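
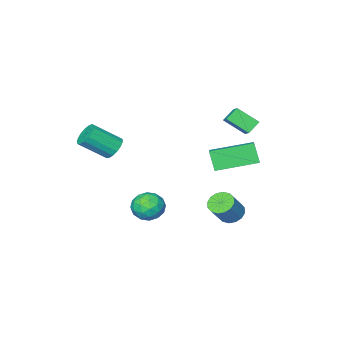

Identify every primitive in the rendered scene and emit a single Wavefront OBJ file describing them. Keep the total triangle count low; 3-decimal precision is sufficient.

v -3.203 2.767 0.969
v -3.842 2.735 1.482
v -2.77 3.601 1.56
v -3.409 3.569 2.073
v -2.551 1.891 1.727
v -3.19 1.859 2.24
v -2.118 2.725 2.318
v -2.757 2.693 2.831
v 2.294 -0.18 0.476
v 2.753 -0.158 -0.025
v 3.886 -0.858 0.983
v 3.426 -0.88 1.484
v 2.792 0.126 0.129
v 3.924 -0.574 1.137
v 2.716 0.34 0.362
v 3.849 -0.36 1.37
v 2.544 0.435 0.622
v 3.677 -0.265 1.63
v 2.315 0.389 0.848
v 3.447 -0.311 1.856
v 2.08 0.213 0.988
v 3.213 -0.487 1.997
v 1.895 -0.054 1.012
v 3.027 -0.754 2.02
v 1.801 -0.349 0.913
v 2.933 -1.049 1.921
v 1.819 -0.606 0.713
v 2.952 -1.306 1.721
v 1.947 -0.765 0.46
v 3.08 -1.465 1.468
v 2.154 -0.79 0.21
v 3.287 -1.49 1.218
v 2.393 -0.675 0.021
v 3.526 -1.375 1.029
v 2.609 -0.447 -0.064
v 3.742 -1.147 0.944
v 0.272 1.154 -3.571
v 0.995 1.492 -3.975
v 1.045 0.008 -3.145
v 1.768 0.346 -3.549
v 1.438 0.743 -2.82
v 0.96 1.451 -3.083
v 1.08 0.049 -4.037
v 0.602 0.757 -4.3
v 1.494 0.809 -4.263
v 1.715 1.237 -3.51
v 0.325 0.263 -3.61
v 0.546 0.691 -2.857
v 0.566 1.423 -3.81
v 1.474 0.077 -3.31
v 1.28 0.31 -2.881
v 1.705 0.508 -3.119
v 0.545 1.399 -3.286
v 0.97 1.598 -3.523
v 1.23 1.157 -2.844
v 1.07 -0.098 -3.597
v 1.495 0.101 -3.834
v 0.335 0.992 -4.001
v 0.76 1.19 -4.239
v 0.81 0.343 -4.276
v 1.284 1.22 -4.217
v 1.738 0.547 -3.967
v 1.334 0.373 -4.254
v 1.053 0.789 -4.408
v 1.413 1.472 -3.775
v 1.868 0.799 -3.525
v 1.674 1.032 -3.096
v 1.393 1.448 -3.25
v 1.707 1.071 -3.944
v 0.172 0.701 -3.595
v 0.627 0.028 -3.345
v 0.647 0.052 -3.87
v 0.366 0.468 -4.024
v 0.302 0.953 -3.153
v 0.756 0.28 -2.903
v 0.987 0.711 -2.712
v 0.706 1.127 -2.866
v 0.333 0.429 -3.176
v -1.709 3.726 -3.476
v -1.366 3.146 -3.623
v -0.548 3.353 -2.531
v -0.891 3.934 -2.384
v -1.193 3.403 -3.801
v -0.375 3.61 -2.709
v -1.159 3.746 -3.892
v -0.341 3.954 -2.8
v -1.272 4.084 -3.872
v -0.454 4.292 -2.78
v -1.502 4.327 -3.745
v -0.684 4.534 -2.653
v -1.787 4.408 -3.547
v -0.97 4.616 -2.455
v -2.052 4.307 -3.329
v -1.234 4.514 -2.237
v -2.225 4.05 -3.151
v -1.407 4.257 -2.059
v -2.259 3.706 -3.06
v -1.441 3.914 -1.968
v -2.146 3.368 -3.08
v -1.328 3.576 -1.988
v -1.916 3.126 -3.207
v -1.098 3.333 -2.115
v -1.63 3.044 -3.405
v -0.813 3.252 -2.313
v -3.909 3.013 -1.057
v -3.998 2.441 -0.017
v -3.367 3.718 -0.622
v -3.456 3.146 0.417
v -2.084 1.894 -1.517
v -2.173 1.322 -0.478
v -1.542 2.599 -1.083
v -1.631 2.027 -0.043
f 2 4 1
f 5 2 1
f 1 4 3
f 3 5 1
f 2 8 4
f 6 2 5
f 6 8 2
f 4 8 3
f 7 5 3
f 3 8 7
f 7 6 5
f 8 6 7
f 10 9 13
f 10 13 11
f 11 13 14
f 11 14 12
f 13 9 15
f 13 15 14
f 14 15 16
f 14 16 12
f 15 9 17
f 15 17 16
f 16 17 18
f 16 18 12
f 17 9 19
f 17 19 18
f 18 19 20
f 18 20 12
f 19 9 21
f 19 21 20
f 20 21 22
f 20 22 12
f 21 9 23
f 21 23 22
f 22 23 24
f 22 24 12
f 23 9 25
f 23 25 24
f 24 25 26
f 24 26 12
f 25 9 27
f 25 27 26
f 26 27 28
f 26 28 12
f 27 9 29
f 27 29 28
f 28 29 30
f 28 30 12
f 29 9 31
f 29 31 30
f 30 31 32
f 30 32 12
f 31 9 33
f 31 33 32
f 32 33 34
f 32 34 12
f 33 9 35
f 33 35 34
f 34 35 36
f 34 36 12
f 35 9 10
f 35 10 36
f 36 10 11
f 36 11 12
f 37 74 53
f 74 48 77
f 53 77 42
f 74 77 53
f 37 53 49
f 53 42 54
f 49 54 38
f 53 54 49
f 37 49 58
f 49 38 59
f 58 59 44
f 49 59 58
f 37 58 70
f 58 44 73
f 70 73 47
f 58 73 70
f 37 70 74
f 70 47 78
f 74 78 48
f 70 78 74
f 38 54 65
f 54 42 68
f 65 68 46
f 54 68 65
f 42 77 55
f 77 48 76
f 55 76 41
f 77 76 55
f 48 78 75
f 78 47 71
f 75 71 39
f 78 71 75
f 47 73 72
f 73 44 60
f 72 60 43
f 73 60 72
f 44 59 64
f 59 38 61
f 64 61 45
f 59 61 64
f 40 66 52
f 66 46 67
f 52 67 41
f 66 67 52
f 40 52 50
f 52 41 51
f 50 51 39
f 52 51 50
f 40 50 57
f 50 39 56
f 57 56 43
f 50 56 57
f 40 57 62
f 57 43 63
f 62 63 45
f 57 63 62
f 40 62 66
f 62 45 69
f 66 69 46
f 62 69 66
f 41 67 55
f 67 46 68
f 55 68 42
f 67 68 55
f 39 51 75
f 51 41 76
f 75 76 48
f 51 76 75
f 43 56 72
f 56 39 71
f 72 71 47
f 56 71 72
f 45 63 64
f 63 43 60
f 64 60 44
f 63 60 64
f 46 69 65
f 69 45 61
f 65 61 38
f 69 61 65
f 80 79 83
f 80 83 81
f 81 83 84
f 81 84 82
f 83 79 85
f 83 85 84
f 84 85 86
f 84 86 82
f 85 79 87
f 85 87 86
f 86 87 88
f 86 88 82
f 87 79 89
f 87 89 88
f 88 89 90
f 88 90 82
f 89 79 91
f 89 91 90
f 90 91 92
f 90 92 82
f 91 79 93
f 91 93 92
f 92 93 94
f 92 94 82
f 93 79 95
f 93 95 94
f 94 95 96
f 94 96 82
f 95 79 97
f 95 97 96
f 96 97 98
f 96 98 82
f 97 79 99
f 97 99 98
f 98 99 100
f 98 100 82
f 99 79 101
f 99 101 100
f 100 101 102
f 100 102 82
f 101 79 103
f 101 103 102
f 102 103 104
f 102 104 82
f 103 79 80
f 103 80 104
f 104 80 81
f 104 81 82
f 106 108 105
f 109 106 105
f 105 108 107
f 107 109 105
f 106 112 108
f 110 106 109
f 110 112 106
f 108 112 107
f 111 109 107
f 107 112 111
f 111 110 109
f 112 110 111



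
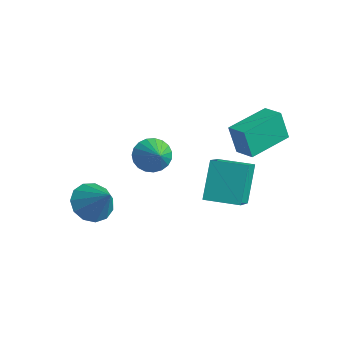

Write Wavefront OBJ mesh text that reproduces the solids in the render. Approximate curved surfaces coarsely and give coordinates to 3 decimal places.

v 1.789 1.422 1.122
v 1.46 1.251 2.483
v 1.768 3.427 1.369
v 1.439 3.256 2.73
v 2.741 1.404 1.35
v 2.412 1.233 2.711
v 2.72 3.409 1.597
v 2.391 3.238 2.958
v -3.06 0.989 -1.699
v -2.633 0.721 -2.433
v -2.04 0.591 -0.961
v -2.519 1.072 -2.401
v -2.498 1.408 -2.248
v -2.575 1.672 -2
v -2.735 1.818 -1.7
v -2.951 1.82 -1.4
v -3.187 1.679 -1.152
v -3.4 1.419 -0.998
v -3.554 1.084 -0.965
v -3.623 0.733 -1.06
v -3.594 0.426 -1.264
v -3.473 0.216 -1.545
v -3.281 0.141 -1.851
v -3.05 0.211 -2.132
v -2.821 0.417 -2.337
v 0.84 0.879 -2.056
v 0.214 1.819 -0.453
v 2.113 1.798 -2.097
v 1.486 2.737 -0.494
v 1.754 -0.337 -0.986
v 1.127 0.602 0.617
v 3.026 0.581 -1.027
v 2.4 1.521 0.576
v -2.856 -2.403 -2.94
v -2.159 -2.198 -3.656
v -1.684 -2.337 -1.78
v -2.363 -1.691 -3.478
v -2.724 -1.41 -3.13
v -3.127 -1.445 -2.721
v -3.443 -1.784 -2.382
v -3.573 -2.319 -2.22
v -3.476 -2.882 -2.286
v -3.181 -3.292 -2.56
v -2.783 -3.421 -2.955
v -2.409 -3.226 -3.345
v -2.176 -2.77 -3.606
f 2 4 1
f 5 2 1
f 1 4 3
f 3 5 1
f 2 8 4
f 6 2 5
f 6 8 2
f 4 8 3
f 7 5 3
f 3 8 7
f 7 6 5
f 8 6 7
f 10 9 12
f 10 12 11
f 12 9 13
f 12 13 11
f 13 9 14
f 13 14 11
f 14 9 15
f 14 15 11
f 15 9 16
f 15 16 11
f 16 9 17
f 16 17 11
f 17 9 18
f 17 18 11
f 18 9 19
f 18 19 11
f 19 9 20
f 19 20 11
f 20 9 21
f 20 21 11
f 21 9 22
f 21 22 11
f 22 9 23
f 22 23 11
f 23 9 24
f 23 24 11
f 24 9 25
f 24 25 11
f 25 9 10
f 25 10 11
f 27 29 26
f 30 27 26
f 26 29 28
f 28 30 26
f 27 33 29
f 31 27 30
f 31 33 27
f 29 33 28
f 32 30 28
f 28 33 32
f 32 31 30
f 33 31 32
f 35 34 37
f 35 37 36
f 37 34 38
f 37 38 36
f 38 34 39
f 38 39 36
f 39 34 40
f 39 40 36
f 40 34 41
f 40 41 36
f 41 34 42
f 41 42 36
f 42 34 43
f 42 43 36
f 43 34 44
f 43 44 36
f 44 34 45
f 44 45 36
f 45 34 46
f 45 46 36
f 46 34 35
f 46 35 36



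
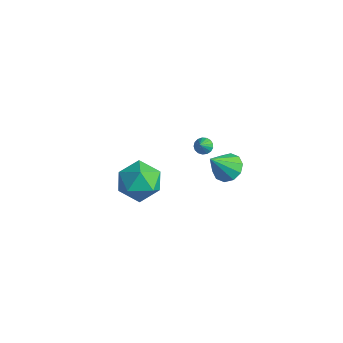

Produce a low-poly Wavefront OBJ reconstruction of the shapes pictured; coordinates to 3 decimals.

v -1.916 4.268 -3.708
v -1.504 4.165 -3.99
v -1.484 3.652 -2.852
v -1.444 4.37 -3.873
v -1.493 4.552 -3.717
v -1.638 4.669 -3.56
v -1.847 4.694 -3.436
v -2.072 4.622 -3.375
v -2.261 4.468 -3.39
v -2.371 4.269 -3.478
v -2.377 4.07 -3.618
v -2.278 3.916 -3.779
v -2.095 3.843 -3.924
v -1.872 3.867 -4.019
v -1.659 3.983 -4.043
v 0.094 -2.39 0.338
v 0.57 -1.94 1.354
v 1.87 -2.98 -0.234
v 2.346 -2.53 0.782
v 1.627 -3.501 0.83
v 0.53 -3.137 1.183
v 1.91 -1.783 -0.063
v 0.813 -1.419 0.29
v 1.693 -1.565 1.106
v 1.518 -2.627 1.658
v 0.922 -2.293 -0.538
v 0.747 -3.355 0.014
v 2.098 2.335 -0.951
v 2.88 2.047 -1.119
v 2.002 1.265 0.431
v 2.924 2.46 -0.797
v 2.653 2.825 -0.534
v 2.17 3.002 -0.43
v 1.659 2.925 -0.525
v 1.316 2.622 -0.783
v 1.271 2.209 -1.105
v 1.543 1.845 -1.369
v 2.026 1.667 -1.472
v 2.537 1.745 -1.377
f 2 1 4
f 2 4 3
f 4 1 5
f 4 5 3
f 5 1 6
f 5 6 3
f 6 1 7
f 6 7 3
f 7 1 8
f 7 8 3
f 8 1 9
f 8 9 3
f 9 1 10
f 9 10 3
f 10 1 11
f 10 11 3
f 11 1 12
f 11 12 3
f 12 1 13
f 12 13 3
f 13 1 14
f 13 14 3
f 14 1 15
f 14 15 3
f 15 1 2
f 15 2 3
f 16 27 21
f 16 21 17
f 16 17 23
f 16 23 26
f 16 26 27
f 17 21 25
f 21 27 20
f 27 26 18
f 26 23 22
f 23 17 24
f 19 25 20
f 19 20 18
f 19 18 22
f 19 22 24
f 19 24 25
f 20 25 21
f 18 20 27
f 22 18 26
f 24 22 23
f 25 24 17
f 29 28 31
f 29 31 30
f 31 28 32
f 31 32 30
f 32 28 33
f 32 33 30
f 33 28 34
f 33 34 30
f 34 28 35
f 34 35 30
f 35 28 36
f 35 36 30
f 36 28 37
f 36 37 30
f 37 28 38
f 37 38 30
f 38 28 39
f 38 39 30
f 39 28 29
f 39 29 30



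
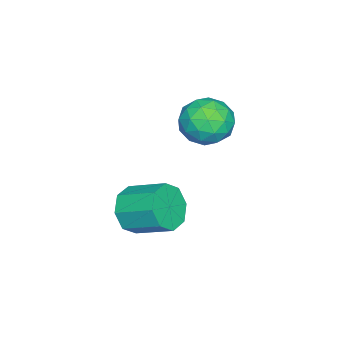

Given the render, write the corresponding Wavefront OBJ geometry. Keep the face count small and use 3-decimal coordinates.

v 2.486 -1.698 -4.143
v 2.694 -2.026 -3.502
v 2.803 -0.931 -2.976
v 2.594 -0.602 -3.617
v 3.14 -1.907 -3.843
v 3.249 -0.812 -3.316
v 3.203 -1.665 -4.36
v 3.312 -0.569 -3.833
v 2.846 -1.442 -4.75
v 2.954 -0.347 -4.223
v 2.277 -1.369 -4.784
v 2.386 -0.274 -4.258
v 1.831 -1.488 -4.444
v 1.94 -0.393 -3.917
v 1.768 -1.731 -3.927
v 1.877 -0.635 -3.4
v 2.126 -1.953 -3.537
v 2.234 -0.858 -3.01
v 0.822 0.264 -1.726
v 1.389 0.517 -1.223
v 0.791 -0.877 -1.117
v 1.358 -0.624 -0.614
v 0.625 -0.307 -0.582
v 0.644 0.398 -0.959
v 1.536 -0.758 -1.381
v 1.555 -0.053 -1.758
v 1.83 -0.115 -1.01
v 1.267 0.164 -0.516
v 0.913 -0.524 -1.824
v 0.35 -0.245 -1.33
v 1.108 0.49 -1.528
v 1.072 -0.85 -0.812
v 0.641 -0.664 -0.794
v 0.974 -0.515 -0.498
v 0.67 0.42 -1.372
v 1.004 0.569 -1.077
v 0.555 0.085 -0.7
v 1.176 -0.929 -1.263
v 1.51 -0.78 -0.968
v 1.206 0.155 -1.842
v 1.539 0.304 -1.546
v 1.625 -0.445 -1.64
v 1.701 0.268 -1.107
v 1.682 -0.402 -0.749
v 1.787 -0.481 -1.2
v 1.798 -0.067 -1.421
v 1.37 0.432 -0.817
v 1.352 -0.238 -0.459
v 0.921 -0.052 -0.44
v 0.932 0.362 -0.661
v 1.629 0.061 -0.692
v 0.828 -0.122 -1.881
v 0.81 -0.792 -1.523
v 1.248 -0.722 -1.679
v 1.259 -0.308 -1.9
v 0.498 0.042 -1.591
v 0.479 -0.628 -1.233
v 0.382 -0.293 -0.919
v 0.393 0.121 -1.14
v 0.551 -0.421 -1.648
f 2 1 5
f 2 5 3
f 3 5 6
f 3 6 4
f 5 1 7
f 5 7 6
f 6 7 8
f 6 8 4
f 7 1 9
f 7 9 8
f 8 9 10
f 8 10 4
f 9 1 11
f 9 11 10
f 10 11 12
f 10 12 4
f 11 1 13
f 11 13 12
f 12 13 14
f 12 14 4
f 13 1 15
f 13 15 14
f 14 15 16
f 14 16 4
f 15 1 17
f 15 17 16
f 16 17 18
f 16 18 4
f 17 1 2
f 17 2 18
f 18 2 3
f 18 3 4
f 19 56 35
f 56 30 59
f 35 59 24
f 56 59 35
f 19 35 31
f 35 24 36
f 31 36 20
f 35 36 31
f 19 31 40
f 31 20 41
f 40 41 26
f 31 41 40
f 19 40 52
f 40 26 55
f 52 55 29
f 40 55 52
f 19 52 56
f 52 29 60
f 56 60 30
f 52 60 56
f 20 36 47
f 36 24 50
f 47 50 28
f 36 50 47
f 24 59 37
f 59 30 58
f 37 58 23
f 59 58 37
f 30 60 57
f 60 29 53
f 57 53 21
f 60 53 57
f 29 55 54
f 55 26 42
f 54 42 25
f 55 42 54
f 26 41 46
f 41 20 43
f 46 43 27
f 41 43 46
f 22 48 34
f 48 28 49
f 34 49 23
f 48 49 34
f 22 34 32
f 34 23 33
f 32 33 21
f 34 33 32
f 22 32 39
f 32 21 38
f 39 38 25
f 32 38 39
f 22 39 44
f 39 25 45
f 44 45 27
f 39 45 44
f 22 44 48
f 44 27 51
f 48 51 28
f 44 51 48
f 23 49 37
f 49 28 50
f 37 50 24
f 49 50 37
f 21 33 57
f 33 23 58
f 57 58 30
f 33 58 57
f 25 38 54
f 38 21 53
f 54 53 29
f 38 53 54
f 27 45 46
f 45 25 42
f 46 42 26
f 45 42 46
f 28 51 47
f 51 27 43
f 47 43 20
f 51 43 47



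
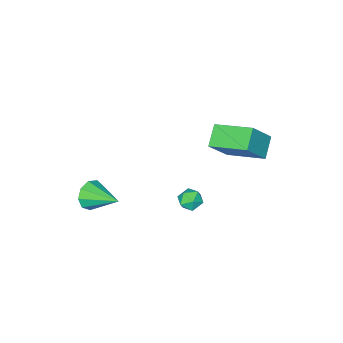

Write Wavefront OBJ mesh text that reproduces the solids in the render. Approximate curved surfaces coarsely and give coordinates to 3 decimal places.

v 0.126 1.581 -3.526
v 0.683 1.888 -3.274
v 0.097 0.912 -2.646
v 0.654 1.219 -2.394
v 0.061 1.557 -2.422
v 0.079 1.971 -2.966
v 0.701 0.829 -2.954
v 0.719 1.243 -3.498
v 1.038 1.423 -2.921
v 0.642 1.873 -2.592
v 0.138 0.927 -3.328
v -0.258 1.377 -2.999
v 3.531 -2.164 -3.244
v 4.015 -2.355 -2.559
v 3.269 -0.436 -2.576
v 4.352 -2.137 -2.989
v 4.305 -1.932 -3.539
v 3.896 -1.835 -3.95
v 3.316 -1.892 -4.031
v 2.837 -2.076 -3.743
v 2.682 -2.301 -3.222
v 2.925 -2.461 -2.711
v 3.452 -2.483 -2.449
v -2.876 0.748 -0.317
v -1.718 0.696 1.047
v -3.566 2.653 0.341
v -2.408 2.6 1.705
v -1.992 1.32 -1.045
v -0.834 1.267 0.319
v -2.682 3.224 -0.387
v -1.524 3.172 0.977
f 1 12 6
f 1 6 2
f 1 2 8
f 1 8 11
f 1 11 12
f 2 6 10
f 6 12 5
f 12 11 3
f 11 8 7
f 8 2 9
f 4 10 5
f 4 5 3
f 4 3 7
f 4 7 9
f 4 9 10
f 5 10 6
f 3 5 12
f 7 3 11
f 9 7 8
f 10 9 2
f 14 13 16
f 14 16 15
f 16 13 17
f 16 17 15
f 17 13 18
f 17 18 15
f 18 13 19
f 18 19 15
f 19 13 20
f 19 20 15
f 20 13 21
f 20 21 15
f 21 13 22
f 21 22 15
f 22 13 23
f 22 23 15
f 23 13 14
f 23 14 15
f 25 27 24
f 28 25 24
f 24 27 26
f 26 28 24
f 25 31 27
f 29 25 28
f 29 31 25
f 27 31 26
f 30 28 26
f 26 31 30
f 30 29 28
f 31 29 30



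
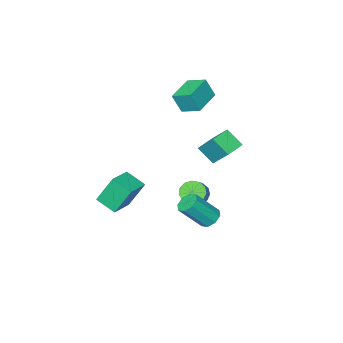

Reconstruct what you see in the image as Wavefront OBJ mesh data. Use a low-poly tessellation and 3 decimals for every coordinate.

v -4.271 -3.025 3.197
v -3.84 -3.412 4.504
v -4.713 -1.808 3.703
v -4.282 -2.195 5.01
v -2.518 -2.245 2.85
v -2.087 -2.632 4.157
v -2.96 -1.028 3.356
v -2.529 -1.415 4.663
v 3.525 -1.104 -1.191
v 2.803 -0.465 0.618
v 3.11 0.116 -1.787
v 2.388 0.755 0.022
v 4.992 -0.435 -0.842
v 4.27 0.204 0.967
v 4.577 0.785 -1.438
v 3.855 1.424 0.371
v -4.332 -1.582 0.086
v -4.396 -0.212 1.569
v -4.699 -0.567 -0.867
v -4.763 0.803 0.615
v -3.037 -1.303 -0.115
v -3.101 0.067 1.367
v -3.404 -0.288 -1.069
v -3.468 1.082 0.414
v -2.095 -0.224 -3.22
v -1.45 -0.359 -3.741
v -0.759 0.17 -3.02
v -1.405 0.304 -2.5
v -1.638 0.057 -3.866
v -0.947 0.586 -3.145
v -1.971 0.384 -3.786
v -1.28 0.913 -3.065
v -2.344 0.517 -3.527
v -1.653 1.046 -2.806
v -2.638 0.415 -3.17
v -1.947 0.944 -2.449
v -2.759 0.11 -2.83
v -2.068 0.639 -2.109
v -2.671 -0.301 -2.613
v -1.98 0.228 -1.892
v -2.399 -0.688 -2.589
v -1.708 -0.159 -1.868
v -2.031 -0.928 -2.766
v -1.34 -0.399 -2.045
v -1.684 -0.944 -3.087
v -0.993 -0.415 -2.366
v -1.467 -0.732 -3.45
v -0.776 -0.203 -2.729
v 0.209 4.097 -1.93
v 0.777 4.013 -2.414
v 1.998 3.399 -0.873
v 1.431 3.483 -0.39
v 0.757 4.541 -2.188
v 1.978 3.926 -0.647
v 0.417 4.808 -1.811
v 1.638 4.193 -0.27
v -0.045 4.66 -1.504
v 1.176 4.045 0.037
v -0.358 4.181 -1.447
v 0.863 3.567 0.094
v -0.338 3.654 -1.673
v 0.883 3.039 -0.132
v 0.002 3.387 -2.05
v 1.223 2.772 -0.509
v 0.464 3.535 -2.357
v 1.685 2.92 -0.816
f 2 4 1
f 5 2 1
f 1 4 3
f 3 5 1
f 2 8 4
f 6 2 5
f 6 8 2
f 4 8 3
f 7 5 3
f 3 8 7
f 7 6 5
f 8 6 7
f 10 12 9
f 13 10 9
f 9 12 11
f 11 13 9
f 10 16 12
f 14 10 13
f 14 16 10
f 12 16 11
f 15 13 11
f 11 16 15
f 15 14 13
f 16 14 15
f 18 20 17
f 21 18 17
f 17 20 19
f 19 21 17
f 18 24 20
f 22 18 21
f 22 24 18
f 20 24 19
f 23 21 19
f 19 24 23
f 23 22 21
f 24 22 23
f 26 25 29
f 26 29 27
f 27 29 30
f 27 30 28
f 29 25 31
f 29 31 30
f 30 31 32
f 30 32 28
f 31 25 33
f 31 33 32
f 32 33 34
f 32 34 28
f 33 25 35
f 33 35 34
f 34 35 36
f 34 36 28
f 35 25 37
f 35 37 36
f 36 37 38
f 36 38 28
f 37 25 39
f 37 39 38
f 38 39 40
f 38 40 28
f 39 25 41
f 39 41 40
f 40 41 42
f 40 42 28
f 41 25 43
f 41 43 42
f 42 43 44
f 42 44 28
f 43 25 45
f 43 45 44
f 44 45 46
f 44 46 28
f 45 25 47
f 45 47 46
f 46 47 48
f 46 48 28
f 47 25 26
f 47 26 48
f 48 26 27
f 48 27 28
f 50 49 53
f 50 53 51
f 51 53 54
f 51 54 52
f 53 49 55
f 53 55 54
f 54 55 56
f 54 56 52
f 55 49 57
f 55 57 56
f 56 57 58
f 56 58 52
f 57 49 59
f 57 59 58
f 58 59 60
f 58 60 52
f 59 49 61
f 59 61 60
f 60 61 62
f 60 62 52
f 61 49 63
f 61 63 62
f 62 63 64
f 62 64 52
f 63 49 65
f 63 65 64
f 64 65 66
f 64 66 52
f 65 49 50
f 65 50 66
f 66 50 51
f 66 51 52



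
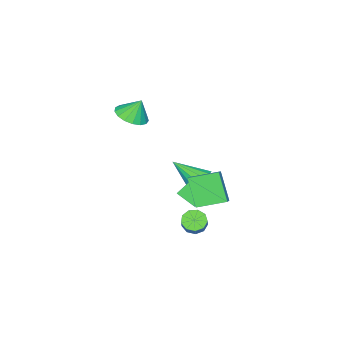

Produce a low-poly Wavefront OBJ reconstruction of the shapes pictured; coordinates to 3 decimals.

v -1.037 4.303 -1.187
v -1.628 3.304 0.491
v -0.32 4.665 -0.719
v -0.911 3.666 0.959
v -0.029 2.914 -1.659
v -0.62 1.915 0.019
v 0.688 3.276 -1.191
v 0.097 2.277 0.487
v -3.983 0.316 -2.883
v -3.245 0.742 -2.462
v -3.637 -1.456 -1.697
v -3.633 0.853 -2.181
v -4.115 0.821 -2.089
v -4.562 0.654 -2.209
v -4.853 0.396 -2.51
v -4.911 0.117 -2.91
v -4.721 -0.109 -3.304
v -4.332 -0.221 -3.584
v -3.85 -0.189 -3.676
v -3.404 -0.021 -3.556
v -3.113 0.236 -3.255
v -3.054 0.516 -2.855
v -2.905 -3.852 1.791
v -1.86 -3.578 1.94
v -3.215 -3.348 3.049
v -2.07 -3.155 1.719
v -2.47 -2.891 1.514
v -2.971 -2.847 1.373
v -3.456 -3.034 1.328
v -3.815 -3.407 1.388
v -3.965 -3.883 1.541
v -3.872 -4.351 1.752
v -3.558 -4.705 1.971
v -3.094 -4.864 2.149
v -2.586 -4.79 2.245
v -2.152 -4.502 2.237
v -1.89 -4.064 2.127
v -2.267 0.238 -2.761
v -2.983 0.661 -1.953
v -2.374 1.398 -3.463
v -3.09 1.821 -2.654
v -0.67 0.999 -1.746
v -1.386 1.422 -0.937
v -0.777 2.159 -2.447
v -1.493 2.582 -1.639
v -0.987 2.009 -4.059
v -0.378 1.905 -4.485
v 0.315 2.368 -3.607
v -0.293 2.471 -3.181
v -0.577 2.37 -4.573
v 0.116 2.832 -3.695
v -0.967 2.665 -4.42
v -0.274 3.128 -3.543
v -1.367 2.654 -4.099
v -0.674 3.117 -3.221
v -1.588 2.341 -3.758
v -0.895 2.803 -2.881
v -1.528 1.872 -3.558
v -0.835 2.335 -2.681
v -1.215 1.467 -3.593
v -0.522 1.93 -2.715
v -0.795 1.316 -3.845
v -0.102 1.779 -2.968
v -0.464 1.489 -4.197
v 0.229 1.951 -3.32
f 2 4 1
f 5 2 1
f 1 4 3
f 3 5 1
f 2 8 4
f 6 2 5
f 6 8 2
f 4 8 3
f 7 5 3
f 3 8 7
f 7 6 5
f 8 6 7
f 10 9 12
f 10 12 11
f 12 9 13
f 12 13 11
f 13 9 14
f 13 14 11
f 14 9 15
f 14 15 11
f 15 9 16
f 15 16 11
f 16 9 17
f 16 17 11
f 17 9 18
f 17 18 11
f 18 9 19
f 18 19 11
f 19 9 20
f 19 20 11
f 20 9 21
f 20 21 11
f 21 9 22
f 21 22 11
f 22 9 10
f 22 10 11
f 24 23 26
f 24 26 25
f 26 23 27
f 26 27 25
f 27 23 28
f 27 28 25
f 28 23 29
f 28 29 25
f 29 23 30
f 29 30 25
f 30 23 31
f 30 31 25
f 31 23 32
f 31 32 25
f 32 23 33
f 32 33 25
f 33 23 34
f 33 34 25
f 34 23 35
f 34 35 25
f 35 23 36
f 35 36 25
f 36 23 37
f 36 37 25
f 37 23 24
f 37 24 25
f 39 41 38
f 42 39 38
f 38 41 40
f 40 42 38
f 39 45 41
f 43 39 42
f 43 45 39
f 41 45 40
f 44 42 40
f 40 45 44
f 44 43 42
f 45 43 44
f 47 46 50
f 47 50 48
f 48 50 51
f 48 51 49
f 50 46 52
f 50 52 51
f 51 52 53
f 51 53 49
f 52 46 54
f 52 54 53
f 53 54 55
f 53 55 49
f 54 46 56
f 54 56 55
f 55 56 57
f 55 57 49
f 56 46 58
f 56 58 57
f 57 58 59
f 57 59 49
f 58 46 60
f 58 60 59
f 59 60 61
f 59 61 49
f 60 46 62
f 60 62 61
f 61 62 63
f 61 63 49
f 62 46 64
f 62 64 63
f 63 64 65
f 63 65 49
f 64 46 47
f 64 47 65
f 65 47 48
f 65 48 49



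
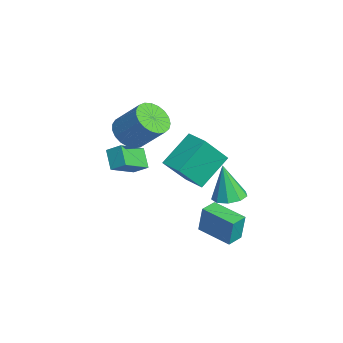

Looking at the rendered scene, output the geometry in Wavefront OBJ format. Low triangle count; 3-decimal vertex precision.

v 1.162 0.885 -4.444
v 1.262 1.032 -3.035
v 0.609 1.569 -4.476
v 0.709 1.716 -3.068
v 2.511 1.964 -4.652
v 2.611 2.111 -3.244
v 1.958 2.648 -4.685
v 2.058 2.795 -3.276
v -3.153 -1.395 -0.516
v -2.556 -0.981 -1.159
v -1.77 -0.012 0.193
v -2.367 -0.425 0.836
v -2.869 -0.727 -1.16
v -2.083 0.243 0.192
v -3.231 -0.588 -1.049
v -2.446 0.381 0.303
v -3.58 -0.589 -0.846
v -2.794 0.381 0.506
v -3.855 -0.729 -0.586
v -3.069 0.241 0.766
v -4.008 -0.984 -0.314
v -3.222 -0.014 1.038
v -4.013 -1.31 -0.077
v -3.228 -0.341 1.275
v -3.87 -1.651 0.084
v -3.085 -0.681 1.437
v -3.603 -1.948 0.142
v -2.817 -0.978 1.494
v -3.258 -2.149 0.085
v -2.472 -1.179 1.438
v -2.895 -2.219 -0.075
v -2.109 -1.25 1.277
v -2.576 -2.147 -0.312
v -1.79 -1.178 1.04
v -2.357 -1.945 -0.584
v -1.571 -0.976 0.768
v -2.276 -1.648 -0.844
v -1.49 -0.679 0.508
v -2.346 -1.307 -1.048
v -1.561 -0.338 0.305
v 1.762 2.133 -2.016
v 2.489 2.441 -1.838
v 1.418 1.887 -0.184
v 2.111 2.846 -1.855
v 1.569 2.916 -1.947
v 1.117 2.621 -2.071
v 0.967 2.096 -2.17
v 1.189 1.589 -2.196
v 1.678 1.336 -2.138
v 2.207 1.456 -2.023
v 2.527 1.892 -1.905
v -2.644 -2.559 -1.206
v -2.264 -1.944 -0.722
v -3.454 -1.358 -2.096
v -3.074 -0.743 -1.612
v -1.766 -2.517 -1.948
v -1.386 -1.902 -1.464
v -2.576 -1.316 -2.838
v -2.196 -0.701 -2.354
v 2.03 0.112 -0.416
v 2.45 -1 1.079
v 1.278 1.431 0.776
v 1.697 0.318 2.271
v 3.023 0.602 -0.331
v 3.442 -0.511 1.164
v 2.27 1.92 0.861
v 2.69 0.808 2.356
f 2 4 1
f 5 2 1
f 1 4 3
f 3 5 1
f 2 8 4
f 6 2 5
f 6 8 2
f 4 8 3
f 7 5 3
f 3 8 7
f 7 6 5
f 8 6 7
f 10 9 13
f 10 13 11
f 11 13 14
f 11 14 12
f 13 9 15
f 13 15 14
f 14 15 16
f 14 16 12
f 15 9 17
f 15 17 16
f 16 17 18
f 16 18 12
f 17 9 19
f 17 19 18
f 18 19 20
f 18 20 12
f 19 9 21
f 19 21 20
f 20 21 22
f 20 22 12
f 21 9 23
f 21 23 22
f 22 23 24
f 22 24 12
f 23 9 25
f 23 25 24
f 24 25 26
f 24 26 12
f 25 9 27
f 25 27 26
f 26 27 28
f 26 28 12
f 27 9 29
f 27 29 28
f 28 29 30
f 28 30 12
f 29 9 31
f 29 31 30
f 30 31 32
f 30 32 12
f 31 9 33
f 31 33 32
f 32 33 34
f 32 34 12
f 33 9 35
f 33 35 34
f 34 35 36
f 34 36 12
f 35 9 37
f 35 37 36
f 36 37 38
f 36 38 12
f 37 9 39
f 37 39 38
f 38 39 40
f 38 40 12
f 39 9 10
f 39 10 40
f 40 10 11
f 40 11 12
f 42 41 44
f 42 44 43
f 44 41 45
f 44 45 43
f 45 41 46
f 45 46 43
f 46 41 47
f 46 47 43
f 47 41 48
f 47 48 43
f 48 41 49
f 48 49 43
f 49 41 50
f 49 50 43
f 50 41 51
f 50 51 43
f 51 41 42
f 51 42 43
f 53 55 52
f 56 53 52
f 52 55 54
f 54 56 52
f 53 59 55
f 57 53 56
f 57 59 53
f 55 59 54
f 58 56 54
f 54 59 58
f 58 57 56
f 59 57 58
f 61 63 60
f 64 61 60
f 60 63 62
f 62 64 60
f 61 67 63
f 65 61 64
f 65 67 61
f 63 67 62
f 66 64 62
f 62 67 66
f 66 65 64
f 67 65 66



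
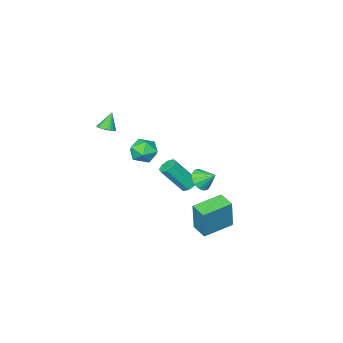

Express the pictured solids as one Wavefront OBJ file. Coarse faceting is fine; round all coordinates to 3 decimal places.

v -1.095 0.088 -1.946
v -0.417 0.323 -1.886
v -1.405 0.832 -1.354
v -0.555 0.502 -2.182
v -0.837 0.57 -2.416
v -1.189 0.509 -2.523
v -1.515 0.335 -2.476
v -1.729 0.095 -2.287
v -1.773 -0.146 -2.007
v -1.635 -0.325 -1.71
v -1.353 -0.393 -1.477
v -1.001 -0.332 -1.369
v -0.675 -0.159 -1.416
v -0.461 0.081 -1.606
v -2.442 -2.351 -4.131
v -2.146 -2.686 -4.469
v -1.222 -3.403 -2.946
v -1.518 -3.069 -2.609
v -1.956 -2.307 -4.405
v -1.032 -3.024 -2.883
v -2.051 -1.954 -4.181
v -1.126 -2.671 -2.659
v -2.375 -1.834 -3.928
v -1.451 -2.551 -2.406
v -2.738 -2.017 -3.794
v -1.814 -2.734 -2.271
v -2.928 -2.396 -3.857
v -2.004 -3.113 -2.335
v -2.834 -2.749 -4.081
v -1.909 -3.466 -2.559
v -2.509 -2.869 -4.334
v -1.585 -3.586 -2.812
v 1.673 -0.196 1.029
v 2.424 0.127 0.882
v 2.196 -0.967 1.998
v 2.947 -0.644 1.851
v 2.351 -0.174 2.19
v 2.028 0.302 1.591
v 2.592 -1.142 1.289
v 2.269 -0.666 0.69
v 2.992 -0.457 1.043
v 2.843 0.141 1.599
v 1.777 -0.981 1.281
v 1.628 -0.383 1.837
v -0.265 2.625 -3.002
v 0.042 2.861 -1.172
v -0.131 3.555 -3.144
v 0.175 3.791 -1.315
v 1.405 2.349 -3.245
v 1.711 2.585 -1.416
v 1.538 3.279 -3.388
v 1.845 3.515 -1.558
v 3.743 -1.602 3.083
v 4.103 -1.933 3.229
v 3.257 -1.718 4.017
v 4.181 -1.761 3.291
v 4.192 -1.564 3.321
v 4.135 -1.374 3.315
v 4.019 -1.218 3.273
v 3.86 -1.121 3.203
v 3.684 -1.097 3.114
v 3.516 -1.15 3.02
v 3.383 -1.272 2.936
v 3.305 -1.444 2.874
v 3.294 -1.64 2.844
v 3.351 -1.831 2.85
v 3.467 -1.987 2.892
v 3.626 -2.084 2.962
v 3.803 -2.108 3.051
v 3.97 -2.055 3.145
f 2 1 4
f 2 4 3
f 4 1 5
f 4 5 3
f 5 1 6
f 5 6 3
f 6 1 7
f 6 7 3
f 7 1 8
f 7 8 3
f 8 1 9
f 8 9 3
f 9 1 10
f 9 10 3
f 10 1 11
f 10 11 3
f 11 1 12
f 11 12 3
f 12 1 13
f 12 13 3
f 13 1 14
f 13 14 3
f 14 1 2
f 14 2 3
f 16 15 19
f 16 19 17
f 17 19 20
f 17 20 18
f 19 15 21
f 19 21 20
f 20 21 22
f 20 22 18
f 21 15 23
f 21 23 22
f 22 23 24
f 22 24 18
f 23 15 25
f 23 25 24
f 24 25 26
f 24 26 18
f 25 15 27
f 25 27 26
f 26 27 28
f 26 28 18
f 27 15 29
f 27 29 28
f 28 29 30
f 28 30 18
f 29 15 31
f 29 31 30
f 30 31 32
f 30 32 18
f 31 15 16
f 31 16 32
f 32 16 17
f 32 17 18
f 33 44 38
f 33 38 34
f 33 34 40
f 33 40 43
f 33 43 44
f 34 38 42
f 38 44 37
f 44 43 35
f 43 40 39
f 40 34 41
f 36 42 37
f 36 37 35
f 36 35 39
f 36 39 41
f 36 41 42
f 37 42 38
f 35 37 44
f 39 35 43
f 41 39 40
f 42 41 34
f 46 48 45
f 49 46 45
f 45 48 47
f 47 49 45
f 46 52 48
f 50 46 49
f 50 52 46
f 48 52 47
f 51 49 47
f 47 52 51
f 51 50 49
f 52 50 51
f 54 53 56
f 54 56 55
f 56 53 57
f 56 57 55
f 57 53 58
f 57 58 55
f 58 53 59
f 58 59 55
f 59 53 60
f 59 60 55
f 60 53 61
f 60 61 55
f 61 53 62
f 61 62 55
f 62 53 63
f 62 63 55
f 63 53 64
f 63 64 55
f 64 53 65
f 64 65 55
f 65 53 66
f 65 66 55
f 66 53 67
f 66 67 55
f 67 53 68
f 67 68 55
f 68 53 69
f 68 69 55
f 69 53 70
f 69 70 55
f 70 53 54
f 70 54 55



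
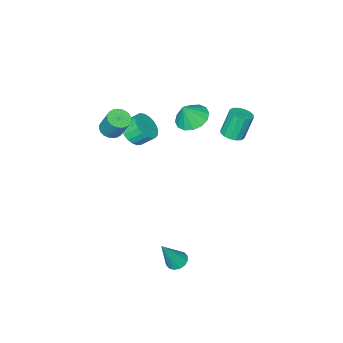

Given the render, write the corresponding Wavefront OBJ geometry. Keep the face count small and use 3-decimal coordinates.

v -2.323 1.889 3.085
v -1.652 1.914 3.316
v -2.206 2.057 4.907
v -2.877 2.031 4.675
v -1.744 2.264 3.253
v -2.298 2.407 4.843
v -1.991 2.514 3.144
v -2.546 2.656 4.735
v -2.327 2.596 3.02
v -2.881 2.738 4.61
v -2.662 2.488 2.913
v -3.216 2.631 4.503
v -2.906 2.22 2.852
v -3.46 2.363 4.442
v -2.994 1.863 2.853
v -3.548 2.006 4.444
v -2.902 1.513 2.917
v -3.456 1.656 4.507
v -2.654 1.264 3.025
v -3.209 1.406 4.616
v -2.319 1.182 3.15
v -2.873 1.324 4.74
v -1.984 1.289 3.257
v -2.538 1.432 4.847
v -1.74 1.557 3.318
v -2.294 1.7 4.908
v 0.426 -3.427 1.488
v 1.173 -3.506 2.085
v 0.661 -2.873 2.81
v -0.086 -2.793 2.212
v 1.271 -3.183 1.872
v 0.759 -2.55 2.597
v 1.223 -2.902 1.593
v 0.711 -2.269 2.317
v 1.037 -2.712 1.295
v 0.525 -2.079 2.02
v 0.746 -2.645 1.031
v 0.234 -2.012 1.755
v 0.399 -2.713 0.846
v -0.113 -2.08 1.57
v 0.057 -2.905 0.771
v -0.455 -2.272 1.496
v -0.221 -3.187 0.821
v -0.734 -2.554 1.545
v -0.388 -3.51 0.986
v -0.9 -2.877 1.71
v -0.413 -3.819 1.237
v -0.926 -3.186 1.962
v -0.294 -4.06 1.532
v -0.806 -3.427 2.257
v -0.05 -4.191 1.82
v -0.562 -3.558 2.544
v 0.277 -4.19 2.05
v -0.236 -3.557 2.774
v 0.629 -4.057 2.182
v 0.117 -3.424 2.907
v 0.946 -3.815 2.195
v 0.434 -3.182 2.92
v -3.016 -2.178 1.725
v -2.109 -1.825 1.281
v -2.384 -2.282 2.935
v -2.37 -1.369 1.456
v -2.804 -1.13 1.703
v -3.295 -1.171 1.956
v -3.711 -1.483 2.147
v -3.941 -1.981 2.225
v -3.924 -2.531 2.169
v -3.663 -2.987 1.994
v -3.229 -3.227 1.746
v -2.738 -3.185 1.493
v -2.322 -2.874 1.302
v -2.091 -2.376 1.224
v 2.893 3.068 -4.217
v 3.48 3.094 -4.539
v 3.907 2.932 -2.383
v 3.4 3.424 -4.471
v 3.185 3.659 -4.335
v 2.891 3.736 -4.167
v 2.598 3.634 -4.012
v 2.384 3.38 -3.913
v 2.306 3.042 -3.895
v 2.386 2.712 -3.963
v 2.601 2.476 -4.1
v 2.895 2.4 -4.268
v 3.188 2.502 -4.422
v 3.402 2.756 -4.521
v 2.008 -3.431 2.722
v 2.715 -3.498 2.738
v 2.758 -2.716 4.133
v 2.052 -2.649 4.118
v 2.686 -3.257 2.604
v 2.73 -2.476 3.999
v 2.555 -3.043 2.488
v 2.598 -2.261 3.883
v 2.34 -2.888 2.408
v 2.384 -2.106 3.803
v 2.075 -2.815 2.375
v 2.118 -2.033 3.77
v 1.799 -2.836 2.396
v 1.843 -2.054 3.791
v 1.555 -2.948 2.466
v 1.599 -2.166 3.861
v 1.381 -3.133 2.575
v 1.424 -2.351 3.97
v 1.302 -3.364 2.707
v 1.345 -2.582 4.102
v 1.33 -3.604 2.841
v 1.374 -2.823 4.236
v 1.462 -3.819 2.957
v 1.505 -3.037 4.352
v 1.676 -3.974 3.037
v 1.72 -3.192 4.432
v 1.942 -4.047 3.07
v 1.985 -3.265 4.465
v 2.217 -4.026 3.049
v 2.261 -3.244 4.444
v 2.461 -3.914 2.979
v 2.505 -3.132 4.374
v 2.636 -3.729 2.87
v 2.679 -2.947 4.265
f 2 1 5
f 2 5 3
f 3 5 6
f 3 6 4
f 5 1 7
f 5 7 6
f 6 7 8
f 6 8 4
f 7 1 9
f 7 9 8
f 8 9 10
f 8 10 4
f 9 1 11
f 9 11 10
f 10 11 12
f 10 12 4
f 11 1 13
f 11 13 12
f 12 13 14
f 12 14 4
f 13 1 15
f 13 15 14
f 14 15 16
f 14 16 4
f 15 1 17
f 15 17 16
f 16 17 18
f 16 18 4
f 17 1 19
f 17 19 18
f 18 19 20
f 18 20 4
f 19 1 21
f 19 21 20
f 20 21 22
f 20 22 4
f 21 1 23
f 21 23 22
f 22 23 24
f 22 24 4
f 23 1 25
f 23 25 24
f 24 25 26
f 24 26 4
f 25 1 2
f 25 2 26
f 26 2 3
f 26 3 4
f 28 27 31
f 28 31 29
f 29 31 32
f 29 32 30
f 31 27 33
f 31 33 32
f 32 33 34
f 32 34 30
f 33 27 35
f 33 35 34
f 34 35 36
f 34 36 30
f 35 27 37
f 35 37 36
f 36 37 38
f 36 38 30
f 37 27 39
f 37 39 38
f 38 39 40
f 38 40 30
f 39 27 41
f 39 41 40
f 40 41 42
f 40 42 30
f 41 27 43
f 41 43 42
f 42 43 44
f 42 44 30
f 43 27 45
f 43 45 44
f 44 45 46
f 44 46 30
f 45 27 47
f 45 47 46
f 46 47 48
f 46 48 30
f 47 27 49
f 47 49 48
f 48 49 50
f 48 50 30
f 49 27 51
f 49 51 50
f 50 51 52
f 50 52 30
f 51 27 53
f 51 53 52
f 52 53 54
f 52 54 30
f 53 27 55
f 53 55 54
f 54 55 56
f 54 56 30
f 55 27 57
f 55 57 56
f 56 57 58
f 56 58 30
f 57 27 28
f 57 28 58
f 58 28 29
f 58 29 30
f 60 59 62
f 60 62 61
f 62 59 63
f 62 63 61
f 63 59 64
f 63 64 61
f 64 59 65
f 64 65 61
f 65 59 66
f 65 66 61
f 66 59 67
f 66 67 61
f 67 59 68
f 67 68 61
f 68 59 69
f 68 69 61
f 69 59 70
f 69 70 61
f 70 59 71
f 70 71 61
f 71 59 72
f 71 72 61
f 72 59 60
f 72 60 61
f 74 73 76
f 74 76 75
f 76 73 77
f 76 77 75
f 77 73 78
f 77 78 75
f 78 73 79
f 78 79 75
f 79 73 80
f 79 80 75
f 80 73 81
f 80 81 75
f 81 73 82
f 81 82 75
f 82 73 83
f 82 83 75
f 83 73 84
f 83 84 75
f 84 73 85
f 84 85 75
f 85 73 86
f 85 86 75
f 86 73 74
f 86 74 75
f 88 87 91
f 88 91 89
f 89 91 92
f 89 92 90
f 91 87 93
f 91 93 92
f 92 93 94
f 92 94 90
f 93 87 95
f 93 95 94
f 94 95 96
f 94 96 90
f 95 87 97
f 95 97 96
f 96 97 98
f 96 98 90
f 97 87 99
f 97 99 98
f 98 99 100
f 98 100 90
f 99 87 101
f 99 101 100
f 100 101 102
f 100 102 90
f 101 87 103
f 101 103 102
f 102 103 104
f 102 104 90
f 103 87 105
f 103 105 104
f 104 105 106
f 104 106 90
f 105 87 107
f 105 107 106
f 106 107 108
f 106 108 90
f 107 87 109
f 107 109 108
f 108 109 110
f 108 110 90
f 109 87 111
f 109 111 110
f 110 111 112
f 110 112 90
f 111 87 113
f 111 113 112
f 112 113 114
f 112 114 90
f 113 87 115
f 113 115 114
f 114 115 116
f 114 116 90
f 115 87 117
f 115 117 116
f 116 117 118
f 116 118 90
f 117 87 119
f 117 119 118
f 118 119 120
f 118 120 90
f 119 87 88
f 119 88 120
f 120 88 89
f 120 89 90



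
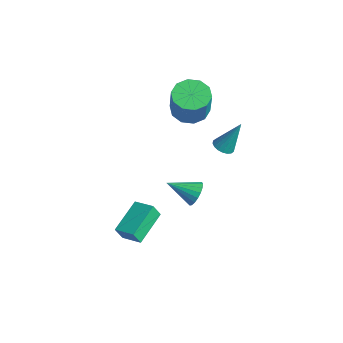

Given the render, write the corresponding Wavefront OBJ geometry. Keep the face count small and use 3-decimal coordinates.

v 2.529 -0.47 0.154
v 3.08 -0.726 0.437
v 1.711 -1.49 0.826
v 2.991 -0.523 0.636
v 2.811 -0.31 0.741
v 2.575 -0.128 0.729
v 2.329 -0.014 0.603
v 2.124 0.009 0.389
v 1.998 -0.062 0.128
v 1.978 -0.214 -0.128
v 2.067 -0.417 -0.328
v 2.247 -0.63 -0.432
v 2.483 -0.811 -0.42
v 2.729 -0.925 -0.295
v 2.934 -0.949 -0.08
v 3.06 -0.878 0.181
v 0.313 2.518 0.32
v 0.746 2.167 0.374
v 0.687 3.222 1.9
v 0.848 2.365 0.261
v 0.844 2.593 0.161
v 0.735 2.806 0.092
v 0.543 2.962 0.068
v 0.304 3.03 0.094
v 0.068 2.997 0.165
v -0.12 2.869 0.266
v -0.223 2.671 0.378
v -0.219 2.443 0.479
v -0.11 2.23 0.548
v 0.083 2.074 0.572
v 0.321 2.006 0.546
v 0.558 2.039 0.475
v -3.806 3.392 -0.411
v -3.344 2.591 -0.737
v -2.732 2.268 0.925
v -3.194 3.068 1.251
v -2.963 3.06 -0.786
v -2.351 2.737 0.876
v -2.905 3.656 -0.691
v -2.293 3.332 0.97
v -3.19 4.15 -0.49
v -2.579 3.827 1.172
v -3.711 4.355 -0.258
v -3.099 4.032 1.403
v -4.268 4.192 -0.085
v -3.656 3.869 1.577
v -4.649 3.723 -0.036
v -4.037 3.4 1.626
v -4.707 3.128 -0.13
v -4.095 2.804 1.531
v -4.421 2.633 -0.332
v -3.81 2.31 1.33
v -3.901 2.428 -0.563
v -3.289 2.105 1.098
v -0.175 -2.705 -4.268
v -0.258 -3.053 -3.52
v -0.939 -1.136 -3.623
v -1.022 -1.485 -2.875
v 0.822 -2.335 -3.985
v 0.739 -2.684 -3.237
v 0.058 -0.767 -3.34
v -0.025 -1.115 -2.592
f 2 1 4
f 2 4 3
f 4 1 5
f 4 5 3
f 5 1 6
f 5 6 3
f 6 1 7
f 6 7 3
f 7 1 8
f 7 8 3
f 8 1 9
f 8 9 3
f 9 1 10
f 9 10 3
f 10 1 11
f 10 11 3
f 11 1 12
f 11 12 3
f 12 1 13
f 12 13 3
f 13 1 14
f 13 14 3
f 14 1 15
f 14 15 3
f 15 1 16
f 15 16 3
f 16 1 2
f 16 2 3
f 18 17 20
f 18 20 19
f 20 17 21
f 20 21 19
f 21 17 22
f 21 22 19
f 22 17 23
f 22 23 19
f 23 17 24
f 23 24 19
f 24 17 25
f 24 25 19
f 25 17 26
f 25 26 19
f 26 17 27
f 26 27 19
f 27 17 28
f 27 28 19
f 28 17 29
f 28 29 19
f 29 17 30
f 29 30 19
f 30 17 31
f 30 31 19
f 31 17 32
f 31 32 19
f 32 17 18
f 32 18 19
f 34 33 37
f 34 37 35
f 35 37 38
f 35 38 36
f 37 33 39
f 37 39 38
f 38 39 40
f 38 40 36
f 39 33 41
f 39 41 40
f 40 41 42
f 40 42 36
f 41 33 43
f 41 43 42
f 42 43 44
f 42 44 36
f 43 33 45
f 43 45 44
f 44 45 46
f 44 46 36
f 45 33 47
f 45 47 46
f 46 47 48
f 46 48 36
f 47 33 49
f 47 49 48
f 48 49 50
f 48 50 36
f 49 33 51
f 49 51 50
f 50 51 52
f 50 52 36
f 51 33 53
f 51 53 52
f 52 53 54
f 52 54 36
f 53 33 34
f 53 34 54
f 54 34 35
f 54 35 36
f 56 58 55
f 59 56 55
f 55 58 57
f 57 59 55
f 56 62 58
f 60 56 59
f 60 62 56
f 58 62 57
f 61 59 57
f 57 62 61
f 61 60 59
f 62 60 61



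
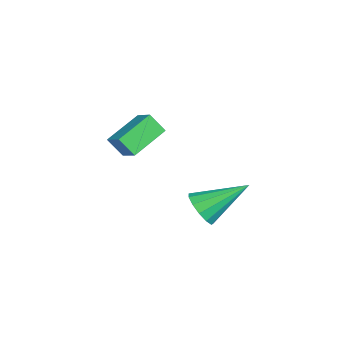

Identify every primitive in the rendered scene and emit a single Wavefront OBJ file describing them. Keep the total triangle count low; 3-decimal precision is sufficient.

v 0.65 -0.068 0.666
v 1.267 0.285 0.183
v 0.53 1.768 1.854
v 0.847 0.395 -0.031
v 0.364 0.359 -0.023
v -0.029 0.187 0.204
v -0.206 -0.066 0.577
v -0.111 -0.32 0.979
v 0.225 -0.494 1.282
v 0.696 -0.532 1.389
v 1.153 -0.424 1.267
v 1.449 -0.202 0.954
v 1.492 0.062 0.55
v -5.03 -2.155 2.64
v -4.219 -1.715 3.121
v -4.862 -1.538 1.794
v -4.051 -1.099 2.275
v -3.909 -3.441 1.925
v -3.098 -3.002 2.406
v -3.741 -2.825 1.079
v -2.93 -2.385 1.56
f 2 1 4
f 2 4 3
f 4 1 5
f 4 5 3
f 5 1 6
f 5 6 3
f 6 1 7
f 6 7 3
f 7 1 8
f 7 8 3
f 8 1 9
f 8 9 3
f 9 1 10
f 9 10 3
f 10 1 11
f 10 11 3
f 11 1 12
f 11 12 3
f 12 1 13
f 12 13 3
f 13 1 2
f 13 2 3
f 15 17 14
f 18 15 14
f 14 17 16
f 16 18 14
f 15 21 17
f 19 15 18
f 19 21 15
f 17 21 16
f 20 18 16
f 16 21 20
f 20 19 18
f 21 19 20



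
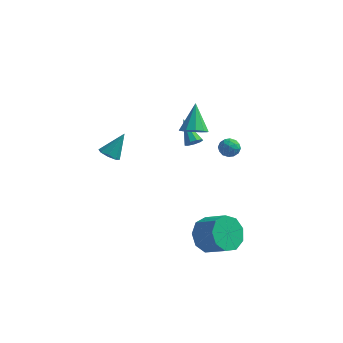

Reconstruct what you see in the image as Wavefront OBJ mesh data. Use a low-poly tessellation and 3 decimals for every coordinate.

v 0.945 0.548 3.305
v 1.542 0.975 3.071
v 0.675 1.652 4.635
v 1.15 1.139 2.856
v 0.68 1.077 2.812
v 0.312 0.813 2.956
v 0.185 0.448 3.234
v 0.348 0.121 3.538
v 0.739 -0.043 3.754
v 1.209 0.019 3.797
v 1.578 0.282 3.653
v 1.705 0.648 3.376
v 2.592 -2.028 -2.499
v 3.248 -1.59 -3.251
v 4.445 -2.014 -2.452
v 3.788 -2.452 -1.701
v 3.082 -1.082 -2.731
v 4.278 -1.507 -1.933
v 2.686 -1.017 -2.103
v 3.882 -1.441 -1.304
v 2.246 -1.425 -1.66
v 3.442 -1.849 -0.861
v 1.967 -2.115 -1.61
v 3.164 -2.539 -0.811
v 1.981 -2.764 -1.976
v 3.178 -3.188 -1.177
v 2.281 -3.069 -2.587
v 3.478 -3.493 -1.788
v 2.726 -2.887 -3.157
v 3.923 -3.311 -2.358
v 3.108 -2.303 -3.419
v 4.305 -2.727 -2.621
v -3.578 0.263 0.565
v -3 0.275 0.29
v -3.002 1.037 1.815
v -3.272 0.666 0.174
v -3.723 0.82 0.286
v -4.089 0.648 0.562
v -4.156 0.25 0.839
v -3.885 -0.141 0.956
v -3.434 -0.295 0.843
v -3.067 -0.123 0.568
v 0.24 2.725 0.706
v 0.644 3.046 0.772
v -0.66 3.655 1.714
v 0.447 3.154 0.496
v 0.153 3.061 0.319
v -0.1 2.811 0.323
v -0.194 2.521 0.506
v -0.085 2.327 0.783
v 0.177 2.319 1.024
v 0.468 2.501 1.116
v 0.653 2.789 1.017
v 2.241 3.462 -0.074
v 2.632 3.325 0.402
v 1.468 3.035 0.438
v 1.859 2.898 0.914
v 1.706 3.498 0.794
v 2.184 3.762 0.478
v 1.916 2.598 0.362
v 2.394 2.862 0.046
v 2.431 2.791 0.671
v 2.301 3.347 0.939
v 1.799 3.013 -0.099
v 1.669 3.569 0.169
v 2.505 3.431 0.119
v 1.595 2.929 0.721
v 1.506 3.282 0.65
v 1.735 3.201 0.93
v 2.241 3.688 0.164
v 2.471 3.607 0.444
v 1.926 3.709 0.674
v 1.629 2.753 0.396
v 1.859 2.672 0.676
v 2.365 3.159 -0.09
v 2.594 3.078 0.19
v 2.174 2.651 0.166
v 2.616 3.036 0.557
v 2.161 2.785 0.858
v 2.195 2.609 0.534
v 2.476 2.764 0.348
v 2.54 3.363 0.714
v 2.085 3.113 1.015
v 1.995 3.465 0.945
v 2.276 3.62 0.759
v 2.421 3.049 0.873
v 2.015 3.247 -0.175
v 1.56 2.997 0.126
v 1.824 2.74 0.081
v 2.105 2.895 -0.105
v 1.939 3.575 -0.018
v 1.484 3.324 0.283
v 1.624 3.596 0.492
v 1.905 3.751 0.306
v 1.679 3.311 -0.033
f 2 1 4
f 2 4 3
f 4 1 5
f 4 5 3
f 5 1 6
f 5 6 3
f 6 1 7
f 6 7 3
f 7 1 8
f 7 8 3
f 8 1 9
f 8 9 3
f 9 1 10
f 9 10 3
f 10 1 11
f 10 11 3
f 11 1 12
f 11 12 3
f 12 1 2
f 12 2 3
f 14 13 17
f 14 17 15
f 15 17 18
f 15 18 16
f 17 13 19
f 17 19 18
f 18 19 20
f 18 20 16
f 19 13 21
f 19 21 20
f 20 21 22
f 20 22 16
f 21 13 23
f 21 23 22
f 22 23 24
f 22 24 16
f 23 13 25
f 23 25 24
f 24 25 26
f 24 26 16
f 25 13 27
f 25 27 26
f 26 27 28
f 26 28 16
f 27 13 29
f 27 29 28
f 28 29 30
f 28 30 16
f 29 13 31
f 29 31 30
f 30 31 32
f 30 32 16
f 31 13 14
f 31 14 32
f 32 14 15
f 32 15 16
f 34 33 36
f 34 36 35
f 36 33 37
f 36 37 35
f 37 33 38
f 37 38 35
f 38 33 39
f 38 39 35
f 39 33 40
f 39 40 35
f 40 33 41
f 40 41 35
f 41 33 42
f 41 42 35
f 42 33 34
f 42 34 35
f 44 43 46
f 44 46 45
f 46 43 47
f 46 47 45
f 47 43 48
f 47 48 45
f 48 43 49
f 48 49 45
f 49 43 50
f 49 50 45
f 50 43 51
f 50 51 45
f 51 43 52
f 51 52 45
f 52 43 53
f 52 53 45
f 53 43 44
f 53 44 45
f 54 91 70
f 91 65 94
f 70 94 59
f 91 94 70
f 54 70 66
f 70 59 71
f 66 71 55
f 70 71 66
f 54 66 75
f 66 55 76
f 75 76 61
f 66 76 75
f 54 75 87
f 75 61 90
f 87 90 64
f 75 90 87
f 54 87 91
f 87 64 95
f 91 95 65
f 87 95 91
f 55 71 82
f 71 59 85
f 82 85 63
f 71 85 82
f 59 94 72
f 94 65 93
f 72 93 58
f 94 93 72
f 65 95 92
f 95 64 88
f 92 88 56
f 95 88 92
f 64 90 89
f 90 61 77
f 89 77 60
f 90 77 89
f 61 76 81
f 76 55 78
f 81 78 62
f 76 78 81
f 57 83 69
f 83 63 84
f 69 84 58
f 83 84 69
f 57 69 67
f 69 58 68
f 67 68 56
f 69 68 67
f 57 67 74
f 67 56 73
f 74 73 60
f 67 73 74
f 57 74 79
f 74 60 80
f 79 80 62
f 74 80 79
f 57 79 83
f 79 62 86
f 83 86 63
f 79 86 83
f 58 84 72
f 84 63 85
f 72 85 59
f 84 85 72
f 56 68 92
f 68 58 93
f 92 93 65
f 68 93 92
f 60 73 89
f 73 56 88
f 89 88 64
f 73 88 89
f 62 80 81
f 80 60 77
f 81 77 61
f 80 77 81
f 63 86 82
f 86 62 78
f 82 78 55
f 86 78 82



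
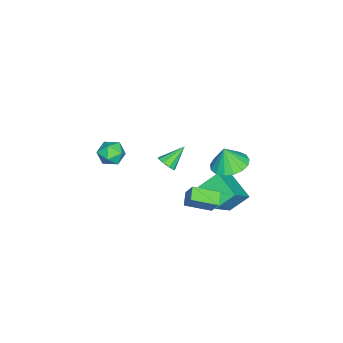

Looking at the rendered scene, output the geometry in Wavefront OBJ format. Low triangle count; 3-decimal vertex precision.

v -0.747 1.521 -4.669
v 0.621 1.127 -3.396
v -1.376 2.44 -3.709
v -0.009 2.045 -2.436
v 0.229 2.855 -5.304
v 1.596 2.46 -4.031
v -0.401 3.773 -4.344
v 0.967 3.379 -3.071
v 0.737 -3.075 -1.66
v 1.384 -3.042 -1.06
v 0.956 -4.478 -1.82
v 1.603 -4.445 -1.22
v 0.764 -4.327 -0.972
v 0.629 -3.46 -0.872
v 1.711 -4.06 -2.008
v 1.576 -3.193 -1.908
v 1.986 -3.651 -1.275
v 1.401 -3.816 -0.634
v 0.939 -3.704 -2.246
v 0.354 -3.869 -1.605
v 2.817 1.18 -1.875
v 3.13 1.684 -0.937
v 2.24 2.547 -2.418
v 2.553 3.052 -1.48
v 3.607 1.368 -2.24
v 3.92 1.873 -1.302
v 3.03 2.736 -2.783
v 3.343 3.24 -1.845
v 2.607 0.003 0.025
v 3.016 -0.026 0.476
v 1.653 0.697 0.935
v 3.067 0.327 0.259
v 2.902 0.528 -0.067
v 2.599 0.484 -0.35
v 2.299 0.214 -0.458
v 2.144 -0.155 -0.34
v 2.204 -0.45 -0.051
v 2.453 -0.533 0.273
v 2.774 -0.366 0.481
v 2.706 3.591 1.3
v 3.669 3.162 1.115
v 2.814 3.289 2.56
v 3.771 3.652 1.223
v 3.63 4.128 1.349
v 3.277 4.481 1.464
v 2.793 4.63 1.541
v 2.289 4.541 1.563
v 1.881 4.234 1.525
v 1.661 3.78 1.435
v 1.681 3.283 1.314
v 1.936 2.856 1.19
v 2.367 2.598 1.091
v 2.875 2.567 1.04
v 3.345 2.77 1.049
f 2 4 1
f 5 2 1
f 1 4 3
f 3 5 1
f 2 8 4
f 6 2 5
f 6 8 2
f 4 8 3
f 7 5 3
f 3 8 7
f 7 6 5
f 8 6 7
f 9 20 14
f 9 14 10
f 9 10 16
f 9 16 19
f 9 19 20
f 10 14 18
f 14 20 13
f 20 19 11
f 19 16 15
f 16 10 17
f 12 18 13
f 12 13 11
f 12 11 15
f 12 15 17
f 12 17 18
f 13 18 14
f 11 13 20
f 15 11 19
f 17 15 16
f 18 17 10
f 22 24 21
f 25 22 21
f 21 24 23
f 23 25 21
f 22 28 24
f 26 22 25
f 26 28 22
f 24 28 23
f 27 25 23
f 23 28 27
f 27 26 25
f 28 26 27
f 30 29 32
f 30 32 31
f 32 29 33
f 32 33 31
f 33 29 34
f 33 34 31
f 34 29 35
f 34 35 31
f 35 29 36
f 35 36 31
f 36 29 37
f 36 37 31
f 37 29 38
f 37 38 31
f 38 29 39
f 38 39 31
f 39 29 30
f 39 30 31
f 41 40 43
f 41 43 42
f 43 40 44
f 43 44 42
f 44 40 45
f 44 45 42
f 45 40 46
f 45 46 42
f 46 40 47
f 46 47 42
f 47 40 48
f 47 48 42
f 48 40 49
f 48 49 42
f 49 40 50
f 49 50 42
f 50 40 51
f 50 51 42
f 51 40 52
f 51 52 42
f 52 40 53
f 52 53 42
f 53 40 54
f 53 54 42
f 54 40 41
f 54 41 42



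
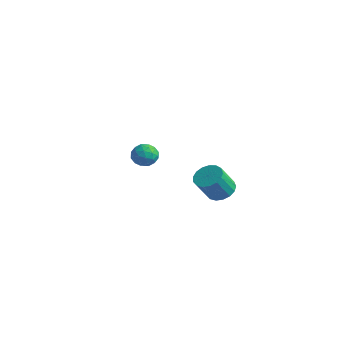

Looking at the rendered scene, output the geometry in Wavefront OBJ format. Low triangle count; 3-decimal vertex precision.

v -3.147 -0.282 -0.467
v -2.723 0.248 -0.69
v -2.217 -0.928 -0.23
v -1.793 -0.398 -0.453
v -2.169 -0.324 0.15
v -2.744 0.075 0.003
v -2.196 -0.755 -0.923
v -2.771 -0.356 -1.07
v -2.135 -0.045 -0.972
v -2.118 0.222 -0.309
v -2.822 -0.902 -0.611
v -2.805 -0.635 0.052
v -3.017 0.04 -0.599
v -1.923 -0.72 -0.321
v -2.145 -0.676 0.034
v -1.895 -0.365 -0.098
v -3.029 -0.062 -0.191
v -2.78 0.25 -0.323
v -2.454 -0.086 0.171
v -2.16 -0.93 -0.597
v -1.911 -0.618 -0.729
v -3.045 -0.315 -0.822
v -2.795 -0.004 -0.954
v -2.486 -0.594 -1.091
v -2.421 0.179 -0.896
v -1.875 -0.2 -0.757
v -2.112 -0.41 -1.034
v -2.45 -0.176 -1.12
v -2.412 0.336 -0.507
v -1.865 -0.044 -0.368
v -2.086 -0 -0.013
v -2.424 0.234 -0.099
v -2.066 0.164 -0.673
v -3.075 -0.636 -0.552
v -2.528 -1.016 -0.413
v -2.516 -0.914 -0.821
v -2.854 -0.68 -0.907
v -3.065 -0.48 -0.163
v -2.519 -0.859 -0.024
v -2.49 -0.504 0.2
v -2.828 -0.27 0.114
v -2.874 -0.844 -0.247
v 3.766 -1.17 0.002
v 4.329 -1.548 -0.268
v 4.336 -2.349 0.868
v 3.774 -1.97 1.138
v 4.481 -1.29 -0.088
v 4.488 -2.091 1.049
v 4.469 -1.005 0.114
v 4.476 -1.805 1.25
v 4.296 -0.757 0.289
v 4.303 -1.558 1.425
v 4.002 -0.604 0.399
v 4.009 -1.405 1.535
v 3.654 -0.58 0.418
v 3.661 -1.381 1.554
v 3.331 -0.692 0.341
v 3.338 -1.492 1.478
v 3.109 -0.913 0.187
v 3.116 -1.713 1.323
v 3.037 -1.193 -0.01
v 3.044 -1.993 1.127
v 3.132 -1.467 -0.204
v 3.139 -2.268 0.933
v 3.373 -1.673 -0.351
v 3.38 -2.474 0.786
v 3.704 -1.765 -0.417
v 3.711 -2.565 0.72
v 4.049 -1.719 -0.387
v 4.056 -2.52 0.749
f 1 38 17
f 38 12 41
f 17 41 6
f 38 41 17
f 1 17 13
f 17 6 18
f 13 18 2
f 17 18 13
f 1 13 22
f 13 2 23
f 22 23 8
f 13 23 22
f 1 22 34
f 22 8 37
f 34 37 11
f 22 37 34
f 1 34 38
f 34 11 42
f 38 42 12
f 34 42 38
f 2 18 29
f 18 6 32
f 29 32 10
f 18 32 29
f 6 41 19
f 41 12 40
f 19 40 5
f 41 40 19
f 12 42 39
f 42 11 35
f 39 35 3
f 42 35 39
f 11 37 36
f 37 8 24
f 36 24 7
f 37 24 36
f 8 23 28
f 23 2 25
f 28 25 9
f 23 25 28
f 4 30 16
f 30 10 31
f 16 31 5
f 30 31 16
f 4 16 14
f 16 5 15
f 14 15 3
f 16 15 14
f 4 14 21
f 14 3 20
f 21 20 7
f 14 20 21
f 4 21 26
f 21 7 27
f 26 27 9
f 21 27 26
f 4 26 30
f 26 9 33
f 30 33 10
f 26 33 30
f 5 31 19
f 31 10 32
f 19 32 6
f 31 32 19
f 3 15 39
f 15 5 40
f 39 40 12
f 15 40 39
f 7 20 36
f 20 3 35
f 36 35 11
f 20 35 36
f 9 27 28
f 27 7 24
f 28 24 8
f 27 24 28
f 10 33 29
f 33 9 25
f 29 25 2
f 33 25 29
f 44 43 47
f 44 47 45
f 45 47 48
f 45 48 46
f 47 43 49
f 47 49 48
f 48 49 50
f 48 50 46
f 49 43 51
f 49 51 50
f 50 51 52
f 50 52 46
f 51 43 53
f 51 53 52
f 52 53 54
f 52 54 46
f 53 43 55
f 53 55 54
f 54 55 56
f 54 56 46
f 55 43 57
f 55 57 56
f 56 57 58
f 56 58 46
f 57 43 59
f 57 59 58
f 58 59 60
f 58 60 46
f 59 43 61
f 59 61 60
f 60 61 62
f 60 62 46
f 61 43 63
f 61 63 62
f 62 63 64
f 62 64 46
f 63 43 65
f 63 65 64
f 64 65 66
f 64 66 46
f 65 43 67
f 65 67 66
f 66 67 68
f 66 68 46
f 67 43 69
f 67 69 68
f 68 69 70
f 68 70 46
f 69 43 44
f 69 44 70
f 70 44 45
f 70 45 46



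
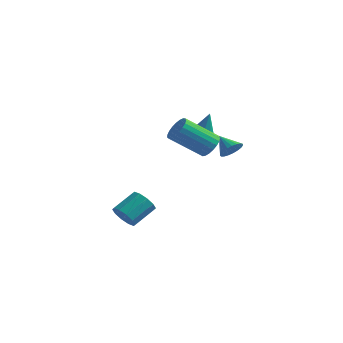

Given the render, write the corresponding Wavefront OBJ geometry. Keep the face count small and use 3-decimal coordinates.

v 0.219 0.075 0.327
v 0.649 0.188 0.829
v -0.639 0.385 0.993
v 0.641 0.436 0.703
v 0.56 0.622 0.511
v 0.42 0.713 0.288
v 0.245 0.693 0.072
v 0.066 0.567 -0.1
v -0.086 0.356 -0.198
v -0.186 0.095 -0.206
v -0.215 -0.168 -0.121
v -0.17 -0.39 0.042
v -0.057 -0.531 0.254
v 0.104 -0.568 0.478
v 0.284 -0.494 0.677
v 0.454 -0.321 0.815
v 0.583 -0.08 0.869
v -4.082 -3.07 -4.005
v -3.644 -2.861 -4.616
v -3.159 -1.681 -3.865
v -3.598 -1.89 -3.255
v -4.076 -2.653 -4.665
v -3.591 -1.473 -3.914
v -4.51 -2.604 -4.462
v -4.026 -1.424 -3.711
v -4.781 -2.733 -4.084
v -4.297 -1.553 -3.333
v -4.785 -2.991 -3.677
v -4.301 -1.811 -2.926
v -4.521 -3.279 -3.395
v -4.036 -2.099 -2.644
v -4.089 -3.487 -3.346
v -3.604 -2.307 -2.595
v -3.654 -3.536 -3.549
v -3.17 -2.356 -2.798
v -3.383 -3.407 -3.927
v -2.899 -2.227 -3.176
v -3.379 -3.149 -4.334
v -2.895 -1.969 -3.583
v 0.488 -2.647 1.715
v 1.023 -2.789 2.191
v -0.314 -3.694 3.422
v -0.848 -3.553 2.945
v 0.925 -2.517 2.285
v -0.411 -3.422 3.516
v 0.752 -2.268 2.28
v -0.585 -3.173 3.511
v 0.533 -2.085 2.177
v -0.803 -2.99 3.408
v 0.307 -1.998 1.995
v -1.03 -2.903 3.226
v 0.111 -2.024 1.764
v -1.225 -2.929 2.995
v -0.019 -2.158 1.524
v -1.355 -3.063 2.755
v -0.061 -2.376 1.317
v -1.398 -3.281 2.548
v -0.008 -2.642 1.18
v -1.345 -3.547 2.411
v 0.13 -2.908 1.134
v -1.207 -3.813 2.365
v 0.33 -3.129 1.189
v -1.006 -4.034 2.42
v 0.558 -3.267 1.335
v -0.778 -4.172 2.566
v 0.774 -3.298 1.546
v -0.563 -4.203 2.777
v 0.94 -3.216 1.787
v -0.397 -4.121 3.018
v 1.028 -3.036 2.015
v -0.308 -3.941 3.246
v -0.811 -1.116 1.648
v -0.493 -1.66 1.666
v -0.489 -0.884 3.012
v -0.215 -1.288 1.537
v -0.286 -0.815 1.473
v -0.664 -0.519 1.512
v -1.129 -0.572 1.631
v -1.407 -0.945 1.76
v -1.336 -1.417 1.824
v -0.957 -1.714 1.785
f 2 1 4
f 2 4 3
f 4 1 5
f 4 5 3
f 5 1 6
f 5 6 3
f 6 1 7
f 6 7 3
f 7 1 8
f 7 8 3
f 8 1 9
f 8 9 3
f 9 1 10
f 9 10 3
f 10 1 11
f 10 11 3
f 11 1 12
f 11 12 3
f 12 1 13
f 12 13 3
f 13 1 14
f 13 14 3
f 14 1 15
f 14 15 3
f 15 1 16
f 15 16 3
f 16 1 17
f 16 17 3
f 17 1 2
f 17 2 3
f 19 18 22
f 19 22 20
f 20 22 23
f 20 23 21
f 22 18 24
f 22 24 23
f 23 24 25
f 23 25 21
f 24 18 26
f 24 26 25
f 25 26 27
f 25 27 21
f 26 18 28
f 26 28 27
f 27 28 29
f 27 29 21
f 28 18 30
f 28 30 29
f 29 30 31
f 29 31 21
f 30 18 32
f 30 32 31
f 31 32 33
f 31 33 21
f 32 18 34
f 32 34 33
f 33 34 35
f 33 35 21
f 34 18 36
f 34 36 35
f 35 36 37
f 35 37 21
f 36 18 38
f 36 38 37
f 37 38 39
f 37 39 21
f 38 18 19
f 38 19 39
f 39 19 20
f 39 20 21
f 41 40 44
f 41 44 42
f 42 44 45
f 42 45 43
f 44 40 46
f 44 46 45
f 45 46 47
f 45 47 43
f 46 40 48
f 46 48 47
f 47 48 49
f 47 49 43
f 48 40 50
f 48 50 49
f 49 50 51
f 49 51 43
f 50 40 52
f 50 52 51
f 51 52 53
f 51 53 43
f 52 40 54
f 52 54 53
f 53 54 55
f 53 55 43
f 54 40 56
f 54 56 55
f 55 56 57
f 55 57 43
f 56 40 58
f 56 58 57
f 57 58 59
f 57 59 43
f 58 40 60
f 58 60 59
f 59 60 61
f 59 61 43
f 60 40 62
f 60 62 61
f 61 62 63
f 61 63 43
f 62 40 64
f 62 64 63
f 63 64 65
f 63 65 43
f 64 40 66
f 64 66 65
f 65 66 67
f 65 67 43
f 66 40 68
f 66 68 67
f 67 68 69
f 67 69 43
f 68 40 70
f 68 70 69
f 69 70 71
f 69 71 43
f 70 40 41
f 70 41 71
f 71 41 42
f 71 42 43
f 73 72 75
f 73 75 74
f 75 72 76
f 75 76 74
f 76 72 77
f 76 77 74
f 77 72 78
f 77 78 74
f 78 72 79
f 78 79 74
f 79 72 80
f 79 80 74
f 80 72 81
f 80 81 74
f 81 72 73
f 81 73 74



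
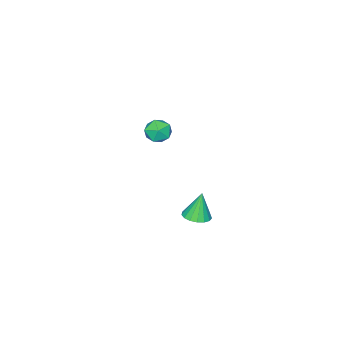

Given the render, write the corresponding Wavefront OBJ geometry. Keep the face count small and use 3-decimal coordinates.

v -1.771 -3.036 0.337
v -1.058 -3.583 0.164
v -2.542 -4.197 0.836
v -1.829 -4.744 0.663
v -1.78 -4.128 1.337
v -1.303 -3.41 1.029
v -2.297 -4.37 -0.029
v -1.82 -3.652 -0.337
v -1.384 -4.408 -0.062
v -1.064 -4.258 0.782
v -2.536 -3.522 0.218
v -2.216 -3.372 1.062
v 3.298 3.492 0.227
v 3.876 4.031 0.35
v 2.922 3.528 1.833
v 3.568 4.244 0.273
v 3.197 4.285 0.186
v 2.85 4.144 0.108
v 2.605 3.854 0.057
v 2.519 3.481 0.045
v 2.612 3.111 0.075
v 2.861 2.828 0.139
v 3.211 2.697 0.224
v 3.581 2.748 0.31
v 3.886 2.97 0.376
v 4.056 3.312 0.408
v 4.053 3.695 0.399
f 1 12 6
f 1 6 2
f 1 2 8
f 1 8 11
f 1 11 12
f 2 6 10
f 6 12 5
f 12 11 3
f 11 8 7
f 8 2 9
f 4 10 5
f 4 5 3
f 4 3 7
f 4 7 9
f 4 9 10
f 5 10 6
f 3 5 12
f 7 3 11
f 9 7 8
f 10 9 2
f 14 13 16
f 14 16 15
f 16 13 17
f 16 17 15
f 17 13 18
f 17 18 15
f 18 13 19
f 18 19 15
f 19 13 20
f 19 20 15
f 20 13 21
f 20 21 15
f 21 13 22
f 21 22 15
f 22 13 23
f 22 23 15
f 23 13 24
f 23 24 15
f 24 13 25
f 24 25 15
f 25 13 26
f 25 26 15
f 26 13 27
f 26 27 15
f 27 13 14
f 27 14 15



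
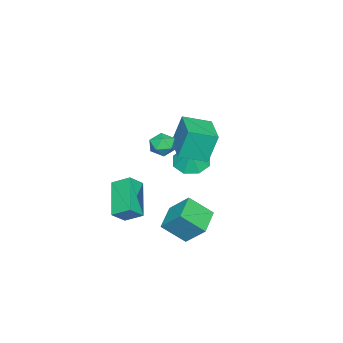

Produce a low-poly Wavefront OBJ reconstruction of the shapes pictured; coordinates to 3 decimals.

v 3.834 3.603 1.988
v 4.21 3.386 2.556
v 2.85 3.354 2.544
v 3.226 3.137 3.112
v 3.211 3.83 2.937
v 3.819 3.984 2.593
v 3.241 2.756 2.507
v 3.849 2.91 2.163
v 3.843 2.863 2.877
v 3.825 3.526 3.142
v 3.235 3.214 1.958
v 3.217 3.877 2.223
v 0.266 3.333 -4.505
v 0.798 2.26 -3.475
v 0.366 4.437 -3.408
v 0.898 3.365 -2.377
v 1.722 3.635 -4.943
v 2.254 2.563 -3.912
v 1.822 4.74 -3.845
v 2.354 3.667 -2.815
v -3.007 1.471 -2.251
v -2.464 2.179 -2.703
v -2.473 1.689 -1.269
v -3.116 2.453 -2.41
v -3.704 2.152 -2.023
v -3.884 1.452 -1.77
v -3.551 0.764 -1.799
v -2.899 0.49 -2.093
v -2.311 0.791 -2.48
v -2.131 1.49 -2.733
v -1.182 1.331 0.029
v -1.516 1.72 1.67
v -2.027 2.522 -0.426
v -2.361 2.912 1.215
v 0.561 2.588 0.085
v 0.227 2.978 1.726
v -0.284 3.78 -0.37
v -0.618 4.169 1.271
v 2.978 1.014 -3.531
v 1.438 0.143 -2.328
v 2.874 1.976 -2.968
v 1.333 1.105 -1.765
v 3.687 0.695 -2.855
v 2.146 -0.176 -1.652
v 3.582 1.657 -2.292
v 2.042 0.786 -1.089
f 1 12 6
f 1 6 2
f 1 2 8
f 1 8 11
f 1 11 12
f 2 6 10
f 6 12 5
f 12 11 3
f 11 8 7
f 8 2 9
f 4 10 5
f 4 5 3
f 4 3 7
f 4 7 9
f 4 9 10
f 5 10 6
f 3 5 12
f 7 3 11
f 9 7 8
f 10 9 2
f 14 16 13
f 17 14 13
f 13 16 15
f 15 17 13
f 14 20 16
f 18 14 17
f 18 20 14
f 16 20 15
f 19 17 15
f 15 20 19
f 19 18 17
f 20 18 19
f 22 21 24
f 22 24 23
f 24 21 25
f 24 25 23
f 25 21 26
f 25 26 23
f 26 21 27
f 26 27 23
f 27 21 28
f 27 28 23
f 28 21 29
f 28 29 23
f 29 21 30
f 29 30 23
f 30 21 22
f 30 22 23
f 32 34 31
f 35 32 31
f 31 34 33
f 33 35 31
f 32 38 34
f 36 32 35
f 36 38 32
f 34 38 33
f 37 35 33
f 33 38 37
f 37 36 35
f 38 36 37
f 40 42 39
f 43 40 39
f 39 42 41
f 41 43 39
f 40 46 42
f 44 40 43
f 44 46 40
f 42 46 41
f 45 43 41
f 41 46 45
f 45 44 43
f 46 44 45



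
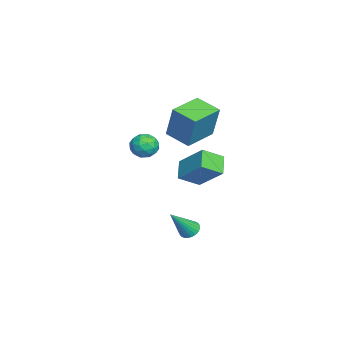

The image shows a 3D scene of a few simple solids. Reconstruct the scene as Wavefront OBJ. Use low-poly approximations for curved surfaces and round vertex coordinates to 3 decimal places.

v -2.246 -1.407 0.583
v -1.35 -0.102 1.932
v -2.778 -0.318 -0.118
v -1.882 0.987 1.231
v -1.198 -1.367 -0.151
v -0.302 -0.062 1.198
v -1.73 -0.278 -0.852
v -0.834 1.027 0.497
v -1.456 -2.014 2.97
v -0.926 -1.609 4.972
v -3.076 -0.894 3.172
v -2.546 -0.489 5.174
v -0.654 -0.771 2.506
v -0.124 -0.366 4.508
v -2.274 0.349 2.708
v -1.744 0.754 4.71
v 0.337 -0.595 -3.141
v 0.832 -0.231 -3.222
v 1.263 -1.505 -1.579
v 0.701 -0.099 -3.067
v 0.515 -0.042 -2.924
v 0.301 -0.07 -2.813
v 0.093 -0.178 -2.753
v -0.078 -0.349 -2.751
v -0.185 -0.558 -2.809
v -0.213 -0.772 -2.917
v -0.158 -0.96 -3.06
v -0.027 -1.092 -3.214
v 0.16 -1.148 -3.358
v 0.373 -1.121 -3.468
v 0.581 -1.013 -3.529
v 0.752 -0.841 -3.53
v 0.86 -0.633 -3.472
v 0.888 -0.418 -3.364
v -1.632 -2.68 2.629
v -0.803 -2.544 2.658
v -1.437 -3.676 1.722
v -0.608 -3.54 1.751
v -1.004 -3.868 2.416
v -1.125 -3.253 2.977
v -1.115 -2.967 1.403
v -1.236 -2.352 1.964
v -0.483 -2.722 1.901
v -0.414 -3.279 2.527
v -1.826 -2.941 1.853
v -1.757 -3.498 2.479
v -1.235 -2.525 2.723
v -1.005 -3.695 1.657
v -1.238 -3.888 2.048
v -0.751 -3.809 2.065
v -1.424 -2.941 2.911
v -0.936 -2.862 2.928
v -1.055 -3.64 2.786
v -1.304 -3.358 1.452
v -0.816 -3.279 1.469
v -1.489 -2.411 2.315
v -1.002 -2.332 2.332
v -1.185 -2.58 1.594
v -0.559 -2.549 2.295
v -0.445 -3.135 1.762
v -0.743 -2.798 1.557
v -0.814 -2.436 1.887
v -0.519 -2.877 2.663
v -0.404 -3.462 2.13
v -0.637 -3.655 2.521
v -0.708 -3.293 2.851
v -0.331 -2.981 2.218
v -1.836 -2.758 2.25
v -1.721 -3.343 1.717
v -1.532 -2.927 1.529
v -1.603 -2.565 1.859
v -1.795 -3.085 2.618
v -1.681 -3.671 2.085
v -1.426 -3.784 2.493
v -1.497 -3.422 2.823
v -1.909 -3.239 2.162
f 2 4 1
f 5 2 1
f 1 4 3
f 3 5 1
f 2 8 4
f 6 2 5
f 6 8 2
f 4 8 3
f 7 5 3
f 3 8 7
f 7 6 5
f 8 6 7
f 10 12 9
f 13 10 9
f 9 12 11
f 11 13 9
f 10 16 12
f 14 10 13
f 14 16 10
f 12 16 11
f 15 13 11
f 11 16 15
f 15 14 13
f 16 14 15
f 18 17 20
f 18 20 19
f 20 17 21
f 20 21 19
f 21 17 22
f 21 22 19
f 22 17 23
f 22 23 19
f 23 17 24
f 23 24 19
f 24 17 25
f 24 25 19
f 25 17 26
f 25 26 19
f 26 17 27
f 26 27 19
f 27 17 28
f 27 28 19
f 28 17 29
f 28 29 19
f 29 17 30
f 29 30 19
f 30 17 31
f 30 31 19
f 31 17 32
f 31 32 19
f 32 17 33
f 32 33 19
f 33 17 34
f 33 34 19
f 34 17 18
f 34 18 19
f 35 72 51
f 72 46 75
f 51 75 40
f 72 75 51
f 35 51 47
f 51 40 52
f 47 52 36
f 51 52 47
f 35 47 56
f 47 36 57
f 56 57 42
f 47 57 56
f 35 56 68
f 56 42 71
f 68 71 45
f 56 71 68
f 35 68 72
f 68 45 76
f 72 76 46
f 68 76 72
f 36 52 63
f 52 40 66
f 63 66 44
f 52 66 63
f 40 75 53
f 75 46 74
f 53 74 39
f 75 74 53
f 46 76 73
f 76 45 69
f 73 69 37
f 76 69 73
f 45 71 70
f 71 42 58
f 70 58 41
f 71 58 70
f 42 57 62
f 57 36 59
f 62 59 43
f 57 59 62
f 38 64 50
f 64 44 65
f 50 65 39
f 64 65 50
f 38 50 48
f 50 39 49
f 48 49 37
f 50 49 48
f 38 48 55
f 48 37 54
f 55 54 41
f 48 54 55
f 38 55 60
f 55 41 61
f 60 61 43
f 55 61 60
f 38 60 64
f 60 43 67
f 64 67 44
f 60 67 64
f 39 65 53
f 65 44 66
f 53 66 40
f 65 66 53
f 37 49 73
f 49 39 74
f 73 74 46
f 49 74 73
f 41 54 70
f 54 37 69
f 70 69 45
f 54 69 70
f 43 61 62
f 61 41 58
f 62 58 42
f 61 58 62
f 44 67 63
f 67 43 59
f 63 59 36
f 67 59 63



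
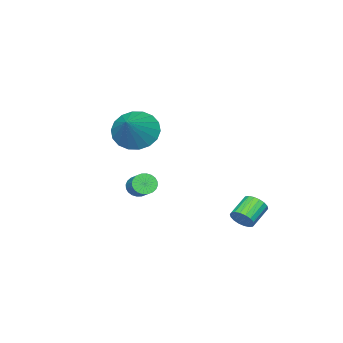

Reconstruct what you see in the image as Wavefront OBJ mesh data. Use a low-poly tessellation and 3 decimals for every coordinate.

v -1.113 1.148 -1.743
v -0.938 1.449 -1.357
v -1.831 1.373 -0.891
v -2.007 1.072 -1.277
v -1.028 1.602 -1.505
v -1.921 1.527 -1.04
v -1.135 1.666 -1.7
v -2.028 1.59 -1.235
v -1.238 1.626 -1.904
v -2.131 1.551 -1.438
v -1.316 1.492 -2.075
v -2.209 1.417 -1.61
v -1.354 1.29 -2.181
v -2.247 1.214 -1.716
v -1.344 1.06 -2.2
v -2.238 0.984 -1.735
v -1.289 0.847 -2.129
v -2.182 0.771 -1.663
v -1.199 0.693 -1.98
v -2.092 0.618 -1.515
v -1.092 0.63 -1.785
v -1.985 0.554 -1.32
v -0.989 0.669 -1.582
v -1.882 0.594 -1.116
v -0.911 0.803 -1.41
v -1.804 0.728 -0.945
v -0.873 1.006 -1.304
v -1.766 0.93 -0.839
v -0.882 1.236 -1.285
v -1.776 1.16 -0.82
v 0.303 -2.797 2.16
v 0.865 -2.663 1.419
v 1.457 -2.223 3.14
v 0.66 -2.299 1.447
v 0.385 -2.034 1.617
v 0.093 -1.92 1.894
v -0.158 -1.979 2.224
v -0.317 -2.201 2.541
v -0.353 -2.541 2.782
v -0.26 -2.931 2.901
v -0.055 -3.295 2.872
v 0.22 -3.56 2.703
v 0.512 -3.674 2.425
v 0.763 -3.614 2.096
v 0.922 -3.392 1.779
v 0.959 -3.053 1.537
v -1.341 -4.174 -1.848
v -0.895 -4.419 -1.888
v -0.434 -3.671 -1.332
v -0.879 -3.426 -1.292
v -0.89 -4.302 -2.049
v -0.429 -3.555 -1.494
v -0.954 -4.166 -2.18
v -0.492 -3.418 -1.624
v -1.076 -4.031 -2.26
v -0.614 -3.283 -1.704
v -1.239 -3.918 -2.277
v -0.777 -3.17 -1.721
v -1.417 -3.844 -2.229
v -0.955 -3.096 -1.673
v -1.584 -3.82 -2.123
v -1.122 -3.072 -1.567
v -1.713 -3.85 -1.975
v -1.252 -3.102 -1.419
v -1.786 -3.929 -1.808
v -1.325 -3.181 -1.252
v -1.791 -4.045 -1.646
v -1.33 -3.298 -1.091
v -1.728 -4.182 -1.516
v -1.266 -3.434 -0.96
v -1.606 -4.317 -1.436
v -1.144 -3.569 -0.88
v -1.443 -4.43 -1.419
v -0.981 -3.682 -0.863
v -1.265 -4.504 -1.467
v -0.803 -3.756 -0.911
v -1.098 -4.528 -1.573
v -0.636 -3.78 -1.017
v -0.968 -4.498 -1.721
v -0.507 -3.75 -1.165
f 2 1 5
f 2 5 3
f 3 5 6
f 3 6 4
f 5 1 7
f 5 7 6
f 6 7 8
f 6 8 4
f 7 1 9
f 7 9 8
f 8 9 10
f 8 10 4
f 9 1 11
f 9 11 10
f 10 11 12
f 10 12 4
f 11 1 13
f 11 13 12
f 12 13 14
f 12 14 4
f 13 1 15
f 13 15 14
f 14 15 16
f 14 16 4
f 15 1 17
f 15 17 16
f 16 17 18
f 16 18 4
f 17 1 19
f 17 19 18
f 18 19 20
f 18 20 4
f 19 1 21
f 19 21 20
f 20 21 22
f 20 22 4
f 21 1 23
f 21 23 22
f 22 23 24
f 22 24 4
f 23 1 25
f 23 25 24
f 24 25 26
f 24 26 4
f 25 1 27
f 25 27 26
f 26 27 28
f 26 28 4
f 27 1 29
f 27 29 28
f 28 29 30
f 28 30 4
f 29 1 2
f 29 2 30
f 30 2 3
f 30 3 4
f 32 31 34
f 32 34 33
f 34 31 35
f 34 35 33
f 35 31 36
f 35 36 33
f 36 31 37
f 36 37 33
f 37 31 38
f 37 38 33
f 38 31 39
f 38 39 33
f 39 31 40
f 39 40 33
f 40 31 41
f 40 41 33
f 41 31 42
f 41 42 33
f 42 31 43
f 42 43 33
f 43 31 44
f 43 44 33
f 44 31 45
f 44 45 33
f 45 31 46
f 45 46 33
f 46 31 32
f 46 32 33
f 48 47 51
f 48 51 49
f 49 51 52
f 49 52 50
f 51 47 53
f 51 53 52
f 52 53 54
f 52 54 50
f 53 47 55
f 53 55 54
f 54 55 56
f 54 56 50
f 55 47 57
f 55 57 56
f 56 57 58
f 56 58 50
f 57 47 59
f 57 59 58
f 58 59 60
f 58 60 50
f 59 47 61
f 59 61 60
f 60 61 62
f 60 62 50
f 61 47 63
f 61 63 62
f 62 63 64
f 62 64 50
f 63 47 65
f 63 65 64
f 64 65 66
f 64 66 50
f 65 47 67
f 65 67 66
f 66 67 68
f 66 68 50
f 67 47 69
f 67 69 68
f 68 69 70
f 68 70 50
f 69 47 71
f 69 71 70
f 70 71 72
f 70 72 50
f 71 47 73
f 71 73 72
f 72 73 74
f 72 74 50
f 73 47 75
f 73 75 74
f 74 75 76
f 74 76 50
f 75 47 77
f 75 77 76
f 76 77 78
f 76 78 50
f 77 47 79
f 77 79 78
f 78 79 80
f 78 80 50
f 79 47 48
f 79 48 80
f 80 48 49
f 80 49 50

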